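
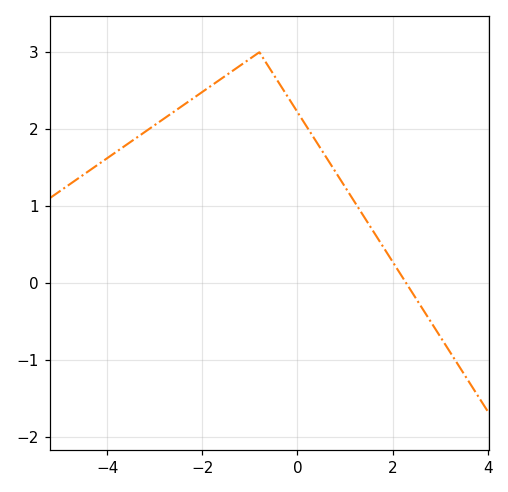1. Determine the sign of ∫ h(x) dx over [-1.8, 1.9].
positive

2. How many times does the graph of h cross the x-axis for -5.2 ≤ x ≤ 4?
1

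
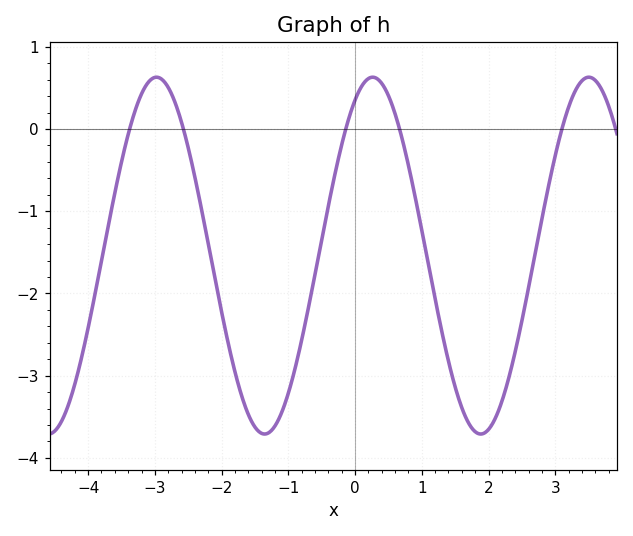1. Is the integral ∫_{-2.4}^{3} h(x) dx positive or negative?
negative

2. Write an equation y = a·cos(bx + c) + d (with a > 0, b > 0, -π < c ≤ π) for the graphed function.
y = 2.17cos(1.9x - 0.51) - 1.54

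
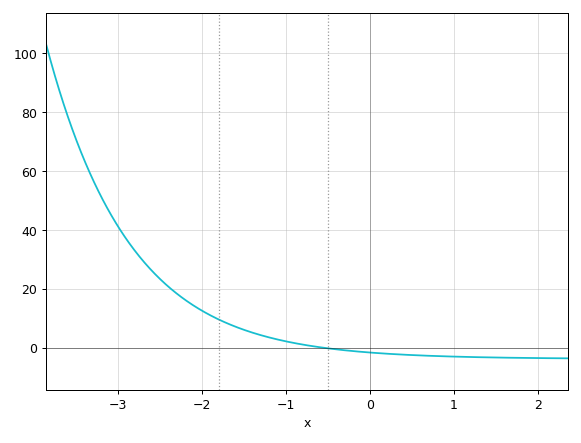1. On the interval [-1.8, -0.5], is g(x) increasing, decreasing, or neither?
decreasing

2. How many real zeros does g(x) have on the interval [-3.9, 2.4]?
1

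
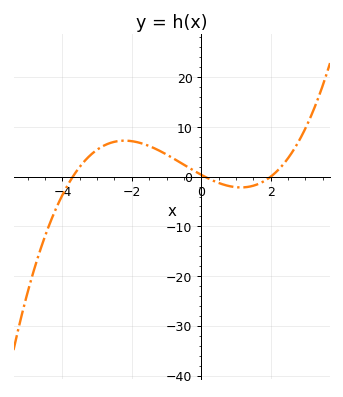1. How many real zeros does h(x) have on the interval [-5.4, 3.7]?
3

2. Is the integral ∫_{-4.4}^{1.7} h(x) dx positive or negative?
positive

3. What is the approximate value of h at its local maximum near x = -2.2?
7.25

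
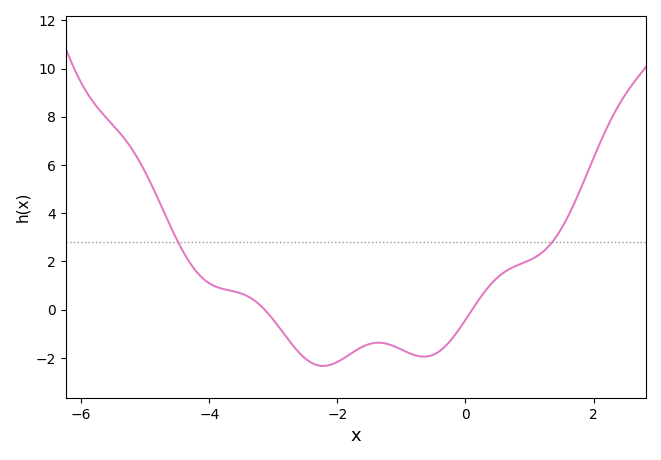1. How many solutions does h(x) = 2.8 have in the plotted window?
2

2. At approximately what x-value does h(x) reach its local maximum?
-1.4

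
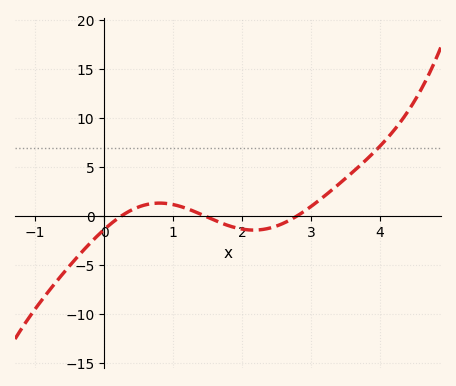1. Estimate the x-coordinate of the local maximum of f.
0.803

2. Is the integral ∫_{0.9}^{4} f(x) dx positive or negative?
positive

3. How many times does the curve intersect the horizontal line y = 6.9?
1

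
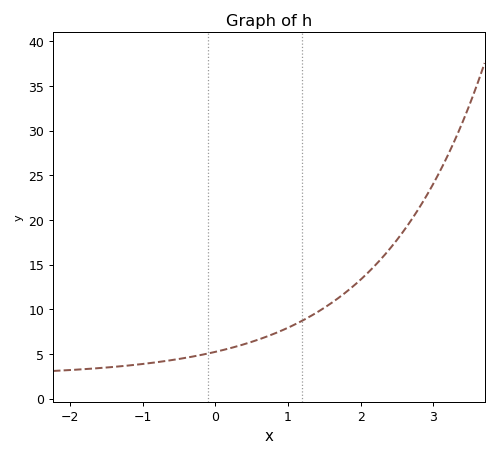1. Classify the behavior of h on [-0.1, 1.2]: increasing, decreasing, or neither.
increasing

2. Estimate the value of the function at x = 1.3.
9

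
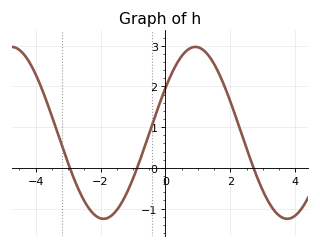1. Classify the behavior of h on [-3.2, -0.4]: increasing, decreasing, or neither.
neither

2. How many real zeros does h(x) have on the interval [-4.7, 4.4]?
3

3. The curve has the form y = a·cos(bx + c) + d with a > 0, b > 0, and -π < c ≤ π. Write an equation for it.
y = 2.11cos(1.1x - 1) + 0.86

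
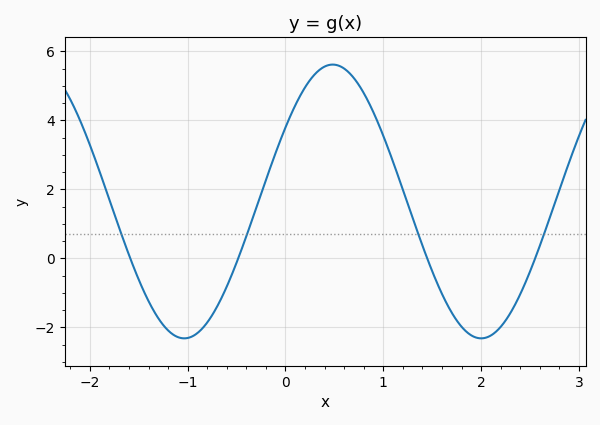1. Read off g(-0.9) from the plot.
-2.17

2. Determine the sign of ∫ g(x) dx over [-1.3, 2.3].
positive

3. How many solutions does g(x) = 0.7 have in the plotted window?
4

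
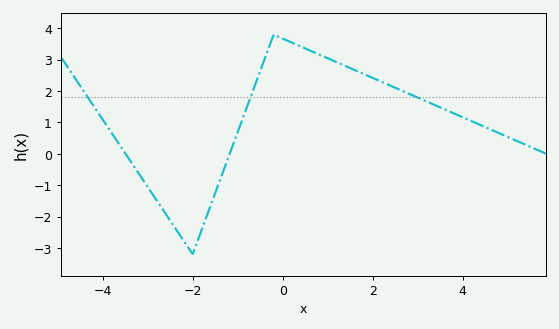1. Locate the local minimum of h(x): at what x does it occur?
-2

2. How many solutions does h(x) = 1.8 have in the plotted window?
3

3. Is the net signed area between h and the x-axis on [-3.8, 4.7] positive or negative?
positive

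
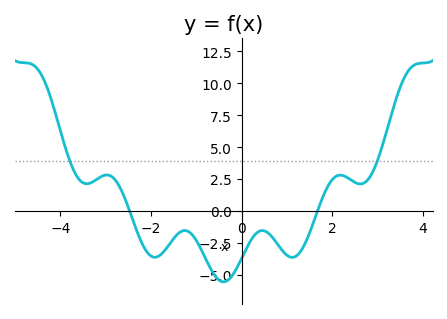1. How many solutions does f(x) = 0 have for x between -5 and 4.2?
2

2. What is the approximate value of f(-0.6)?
-5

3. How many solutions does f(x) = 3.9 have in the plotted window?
2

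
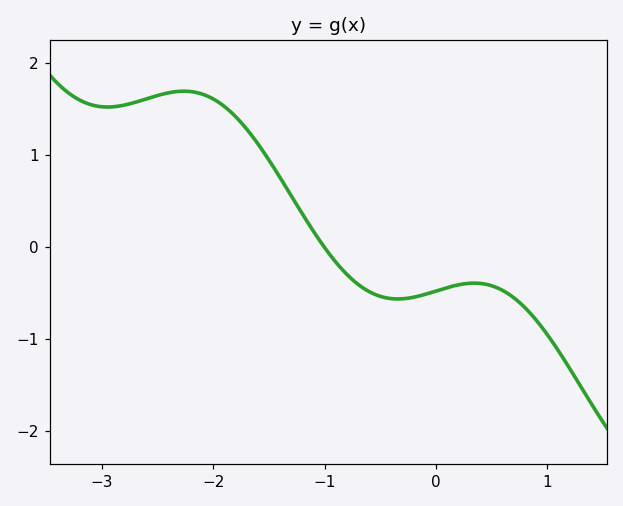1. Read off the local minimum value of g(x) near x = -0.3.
-0.566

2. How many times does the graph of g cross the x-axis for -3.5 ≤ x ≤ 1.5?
1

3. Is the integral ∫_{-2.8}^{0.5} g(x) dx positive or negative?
positive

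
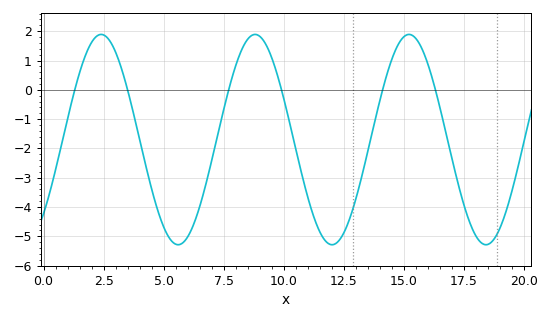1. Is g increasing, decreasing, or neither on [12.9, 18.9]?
neither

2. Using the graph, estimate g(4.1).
-2.05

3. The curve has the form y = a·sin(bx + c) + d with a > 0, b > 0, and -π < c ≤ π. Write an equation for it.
y = 3.59sin(0.98x - 0.78) - 1.7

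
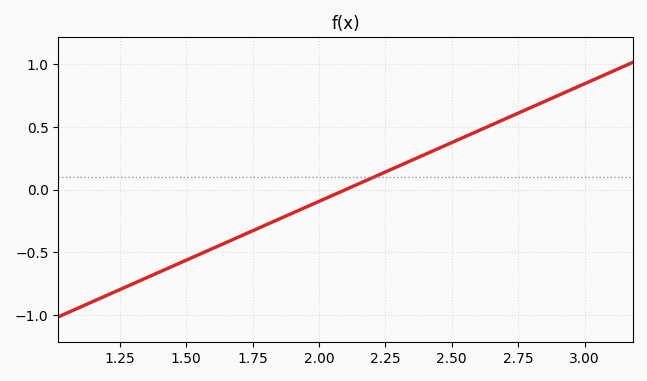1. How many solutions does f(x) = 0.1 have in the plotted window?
1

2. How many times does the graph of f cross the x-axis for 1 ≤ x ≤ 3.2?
1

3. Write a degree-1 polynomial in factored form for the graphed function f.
y = 0.94(x - 2.1)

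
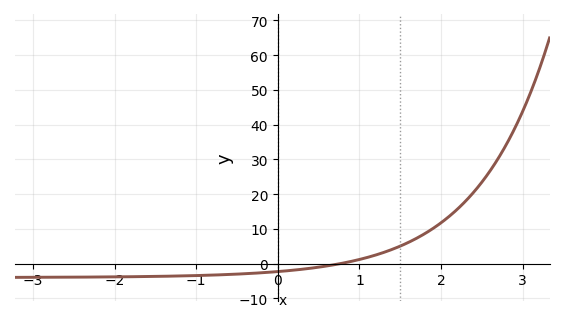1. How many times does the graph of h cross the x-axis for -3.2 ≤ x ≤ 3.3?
1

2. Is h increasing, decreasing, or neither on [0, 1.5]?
increasing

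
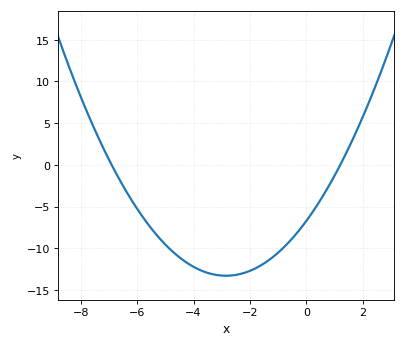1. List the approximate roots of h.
-6.9, 1.2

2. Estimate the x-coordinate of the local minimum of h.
-2.85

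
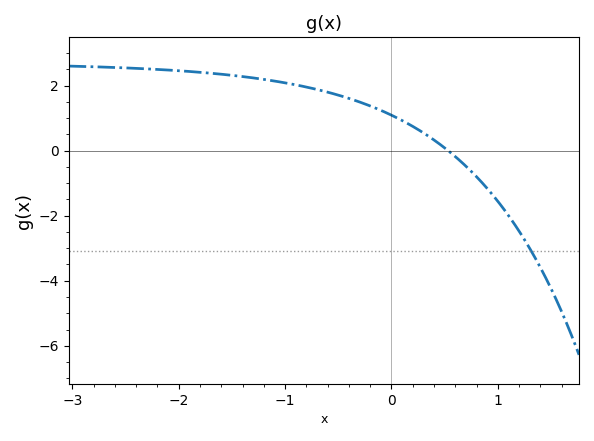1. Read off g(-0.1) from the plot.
1.24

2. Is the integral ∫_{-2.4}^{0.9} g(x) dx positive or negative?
positive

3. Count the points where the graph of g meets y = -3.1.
1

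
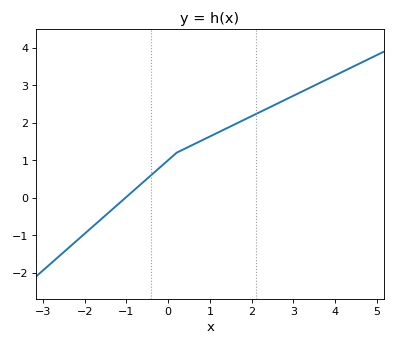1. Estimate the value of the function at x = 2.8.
2.61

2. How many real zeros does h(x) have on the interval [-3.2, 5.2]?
1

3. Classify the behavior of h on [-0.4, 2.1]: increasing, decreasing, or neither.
increasing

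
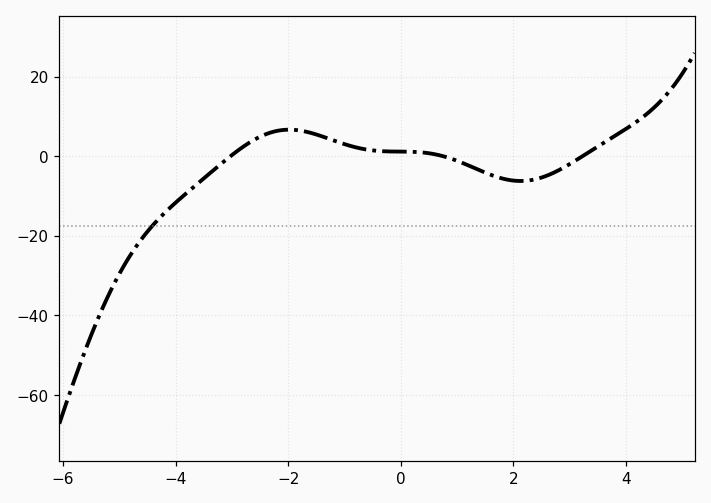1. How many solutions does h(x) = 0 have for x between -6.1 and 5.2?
3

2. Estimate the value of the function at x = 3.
-2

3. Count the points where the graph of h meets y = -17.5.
1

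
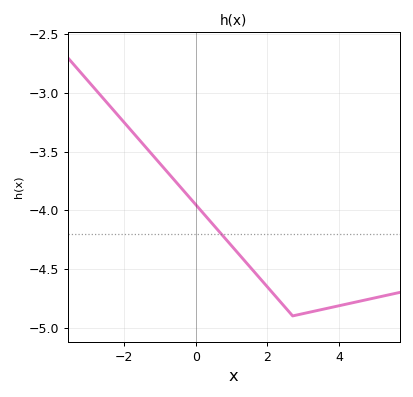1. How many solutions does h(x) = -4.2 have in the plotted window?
1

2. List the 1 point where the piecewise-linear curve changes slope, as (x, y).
(2.7, -4.9)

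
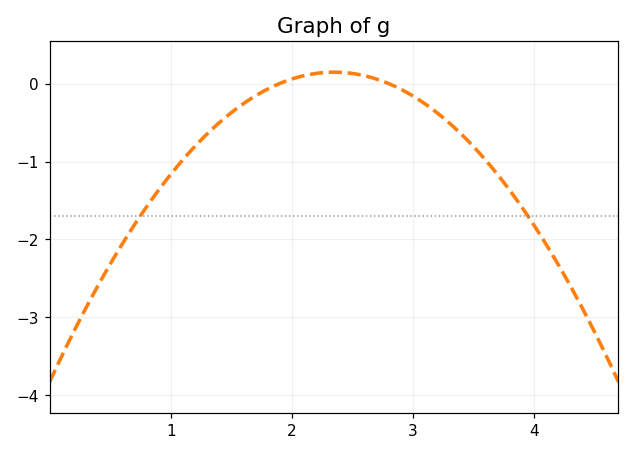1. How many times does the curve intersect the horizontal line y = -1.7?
2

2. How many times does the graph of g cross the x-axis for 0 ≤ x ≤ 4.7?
2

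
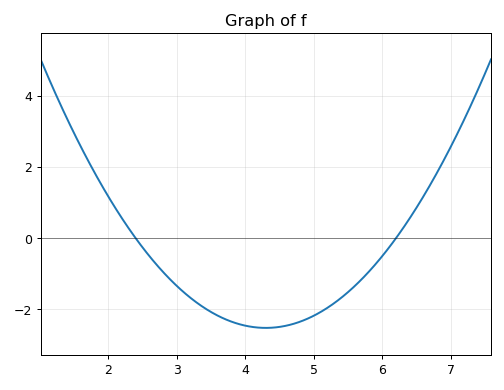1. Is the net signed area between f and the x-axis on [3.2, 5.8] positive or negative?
negative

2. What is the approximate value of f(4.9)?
-2.2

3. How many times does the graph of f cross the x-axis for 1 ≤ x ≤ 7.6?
2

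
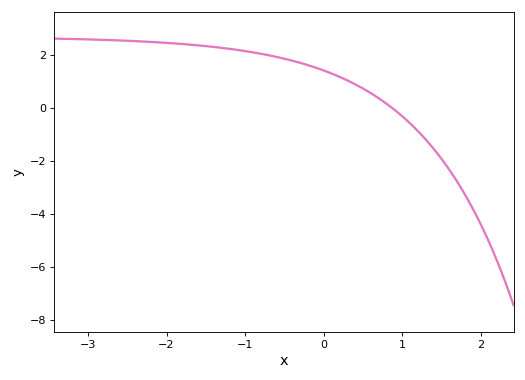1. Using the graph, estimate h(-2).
2.4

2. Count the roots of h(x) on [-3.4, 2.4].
1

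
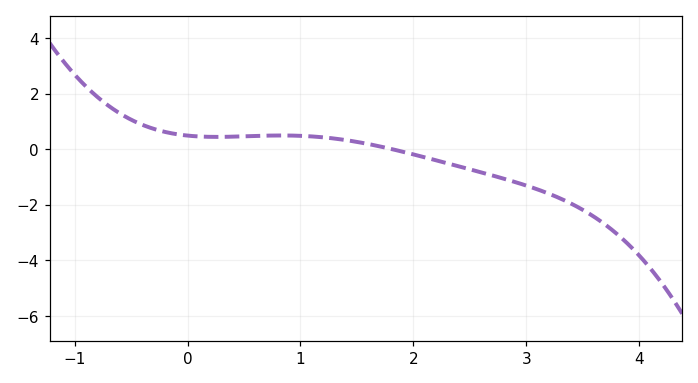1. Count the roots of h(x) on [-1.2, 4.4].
1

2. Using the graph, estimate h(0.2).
0.4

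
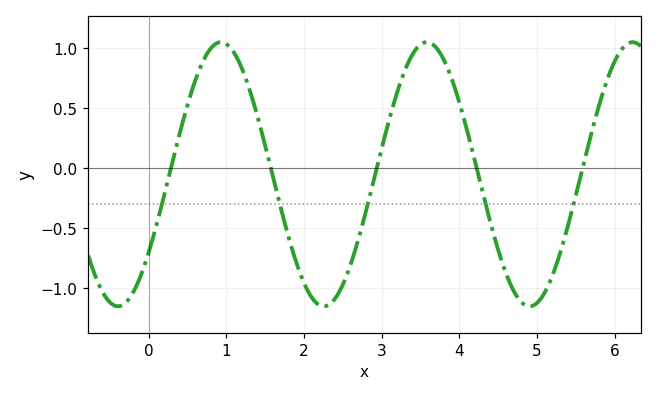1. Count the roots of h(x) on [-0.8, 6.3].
5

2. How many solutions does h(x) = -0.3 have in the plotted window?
5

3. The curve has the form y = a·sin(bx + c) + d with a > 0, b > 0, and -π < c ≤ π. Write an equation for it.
y = 1.1sin(2.4x - 0.63) - 0.05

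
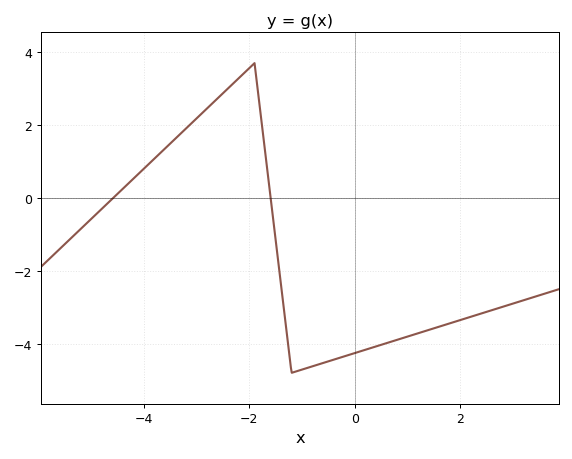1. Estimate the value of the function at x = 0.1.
-4.2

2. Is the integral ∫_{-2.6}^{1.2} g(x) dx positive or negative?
negative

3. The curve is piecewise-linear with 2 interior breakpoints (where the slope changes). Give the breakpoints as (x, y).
(-1.9, 3.7); (-1.2, -4.8)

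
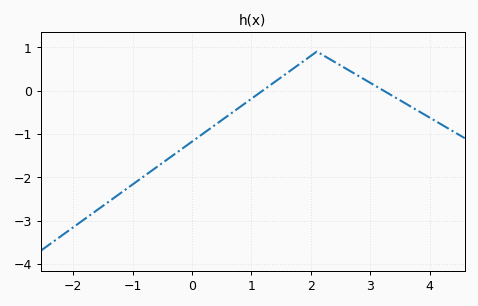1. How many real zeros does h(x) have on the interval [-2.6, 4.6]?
2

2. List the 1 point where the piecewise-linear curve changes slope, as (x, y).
(2.1, 0.9)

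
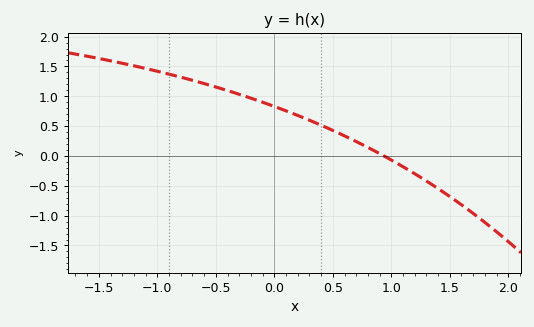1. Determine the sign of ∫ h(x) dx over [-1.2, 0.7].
positive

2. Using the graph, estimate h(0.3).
0.6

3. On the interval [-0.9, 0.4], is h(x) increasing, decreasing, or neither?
decreasing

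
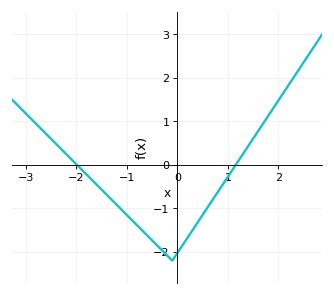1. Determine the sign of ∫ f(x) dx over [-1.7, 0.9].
negative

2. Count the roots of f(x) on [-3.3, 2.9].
2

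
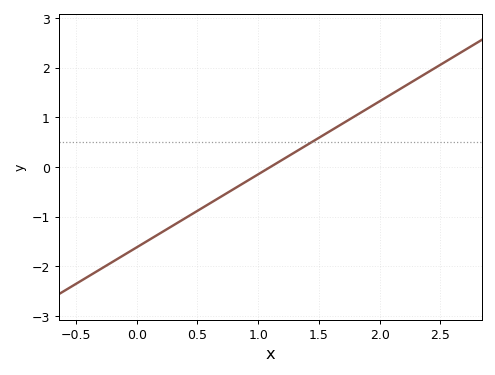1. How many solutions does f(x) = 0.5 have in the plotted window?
1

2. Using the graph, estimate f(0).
-1.62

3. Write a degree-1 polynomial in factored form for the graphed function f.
y = 1.47(x - 1.1)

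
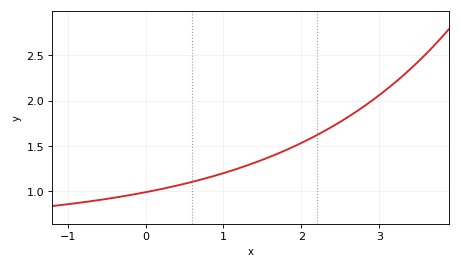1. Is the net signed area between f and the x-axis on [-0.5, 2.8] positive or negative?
positive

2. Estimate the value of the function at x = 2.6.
1.8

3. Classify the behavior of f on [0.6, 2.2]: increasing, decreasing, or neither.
increasing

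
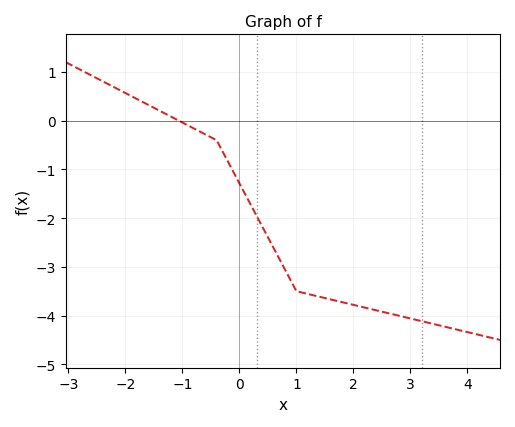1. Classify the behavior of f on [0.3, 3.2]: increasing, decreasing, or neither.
decreasing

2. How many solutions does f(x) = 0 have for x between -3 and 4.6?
1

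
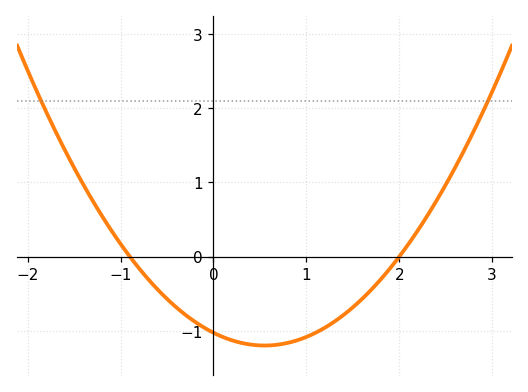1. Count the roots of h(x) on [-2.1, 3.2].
2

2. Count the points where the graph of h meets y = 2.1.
2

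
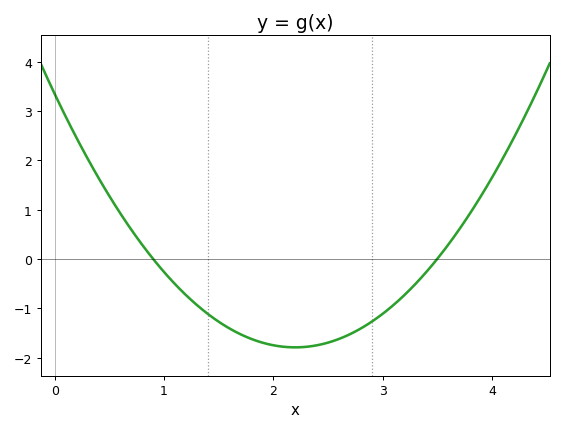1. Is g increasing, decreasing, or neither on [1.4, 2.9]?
neither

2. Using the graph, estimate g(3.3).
-0.5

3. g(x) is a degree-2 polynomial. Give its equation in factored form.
y = 1.06(x - 0.9)(x - 3.5)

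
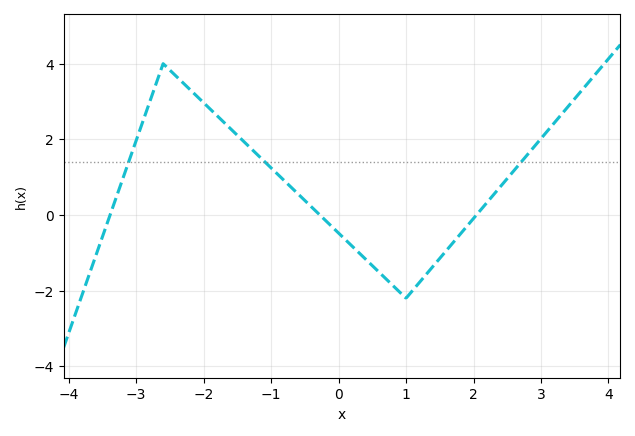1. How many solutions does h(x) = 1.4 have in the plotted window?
3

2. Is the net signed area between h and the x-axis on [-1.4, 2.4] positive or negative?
negative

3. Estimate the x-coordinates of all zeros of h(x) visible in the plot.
-3.4, -0.2, 2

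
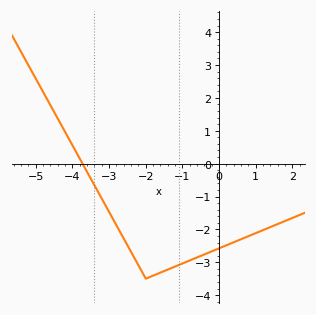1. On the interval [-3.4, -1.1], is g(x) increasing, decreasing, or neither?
neither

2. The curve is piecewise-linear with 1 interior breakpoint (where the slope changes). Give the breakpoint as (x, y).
(-2, -3.5)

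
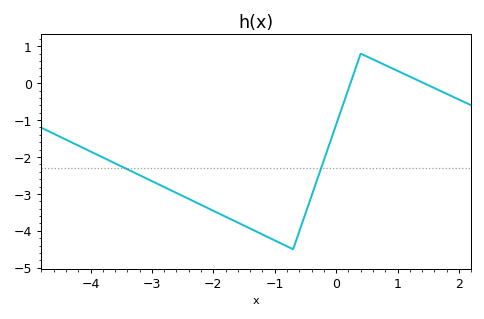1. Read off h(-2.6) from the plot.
-2.97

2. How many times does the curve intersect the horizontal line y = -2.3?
2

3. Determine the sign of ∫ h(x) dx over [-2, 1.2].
negative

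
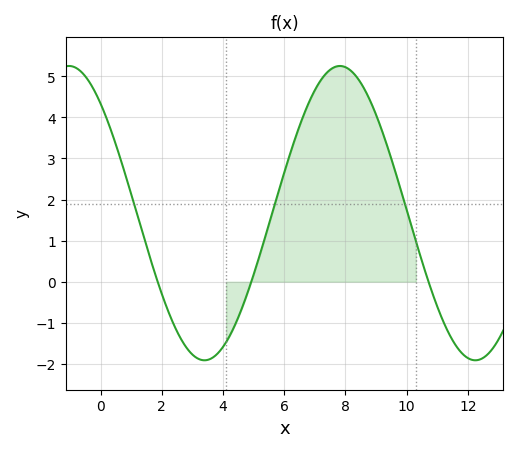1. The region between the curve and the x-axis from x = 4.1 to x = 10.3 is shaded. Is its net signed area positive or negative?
positive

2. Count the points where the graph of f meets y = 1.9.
3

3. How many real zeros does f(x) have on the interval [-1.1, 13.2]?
3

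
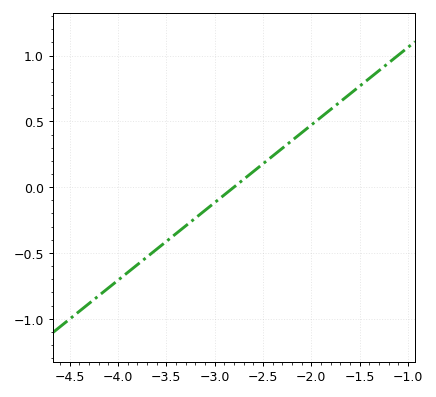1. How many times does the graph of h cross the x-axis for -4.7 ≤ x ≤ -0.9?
1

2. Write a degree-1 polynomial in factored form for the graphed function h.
y = 0.59(x + 2.8)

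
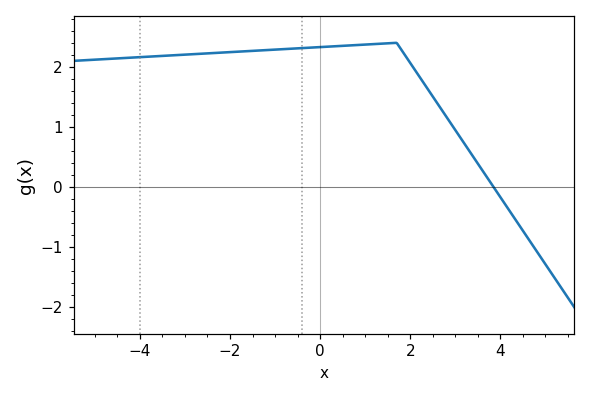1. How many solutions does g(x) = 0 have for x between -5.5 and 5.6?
1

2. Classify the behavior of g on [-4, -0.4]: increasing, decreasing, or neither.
increasing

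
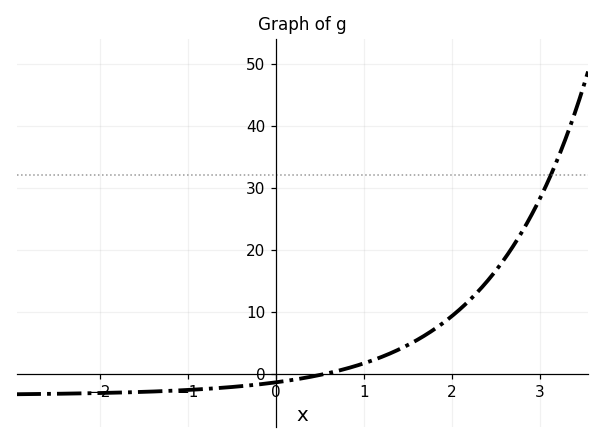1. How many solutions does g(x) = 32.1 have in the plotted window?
1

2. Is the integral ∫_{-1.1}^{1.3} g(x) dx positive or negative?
negative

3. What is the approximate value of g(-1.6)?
-2.96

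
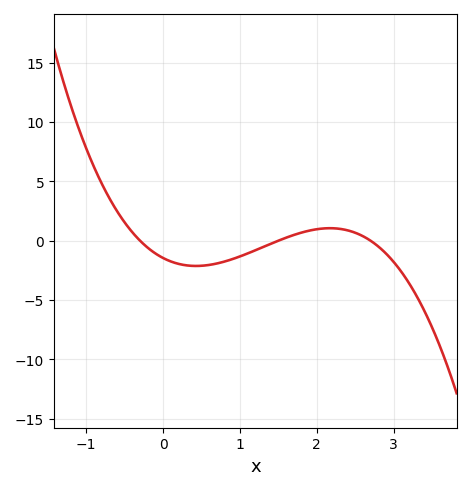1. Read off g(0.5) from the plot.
-2.11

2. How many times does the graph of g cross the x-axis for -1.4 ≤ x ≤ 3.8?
3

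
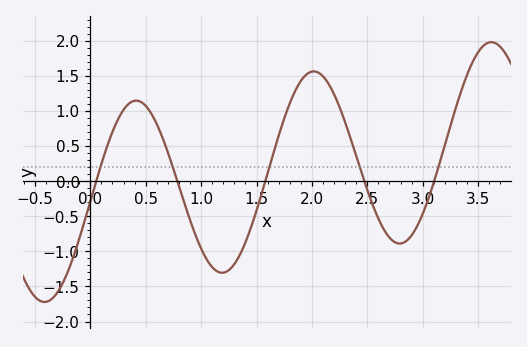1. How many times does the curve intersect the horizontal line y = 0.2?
5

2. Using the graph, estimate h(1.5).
-0.418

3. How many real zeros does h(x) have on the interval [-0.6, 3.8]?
5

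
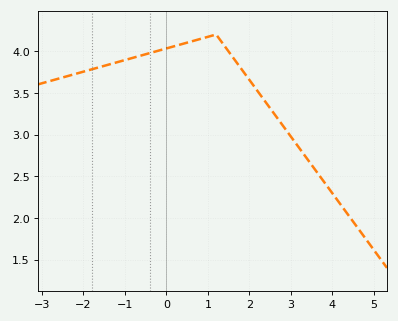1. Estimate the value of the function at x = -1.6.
3.81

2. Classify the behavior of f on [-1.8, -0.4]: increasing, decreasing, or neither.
increasing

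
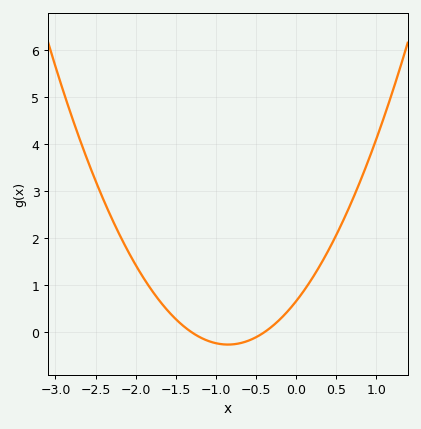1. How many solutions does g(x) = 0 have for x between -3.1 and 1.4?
2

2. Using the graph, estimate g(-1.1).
-0.179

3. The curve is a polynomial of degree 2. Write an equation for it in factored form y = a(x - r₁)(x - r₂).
y = 1.28(x + 1.3)(x + 0.4)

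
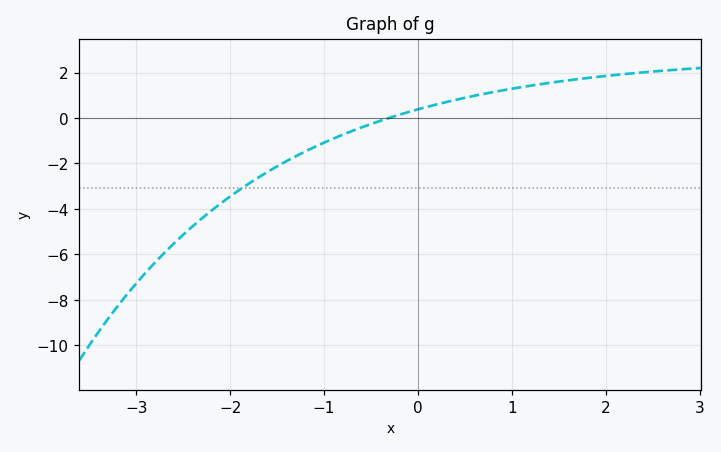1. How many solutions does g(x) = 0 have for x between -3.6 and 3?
1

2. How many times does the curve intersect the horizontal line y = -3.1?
1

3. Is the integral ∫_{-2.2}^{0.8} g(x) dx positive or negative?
negative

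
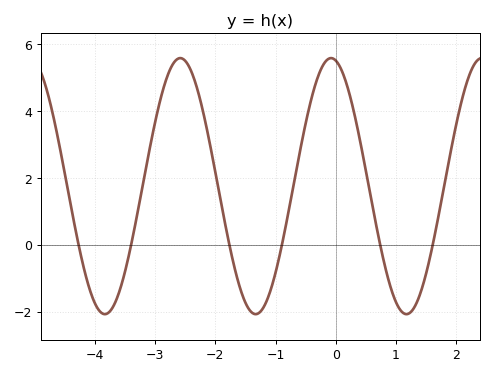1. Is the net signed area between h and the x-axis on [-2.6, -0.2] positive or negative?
positive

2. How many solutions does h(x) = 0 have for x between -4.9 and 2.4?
6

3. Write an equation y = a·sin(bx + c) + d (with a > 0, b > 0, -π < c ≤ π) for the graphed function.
y = 3.83sin(2.5x + 1.8) + 1.76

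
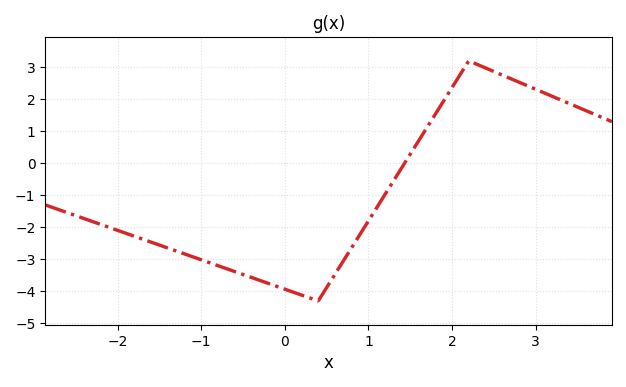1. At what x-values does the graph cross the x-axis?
1.43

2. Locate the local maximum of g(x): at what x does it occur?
2.2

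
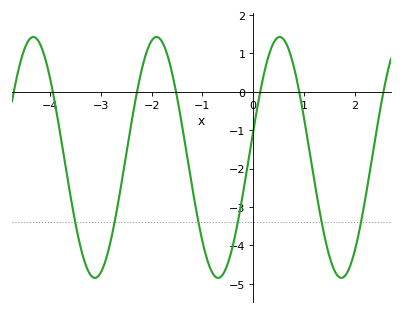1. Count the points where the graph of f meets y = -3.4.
6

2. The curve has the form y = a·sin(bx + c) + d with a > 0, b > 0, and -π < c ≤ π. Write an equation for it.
y = 3.14sin(2.59x + 0.22) - 1.71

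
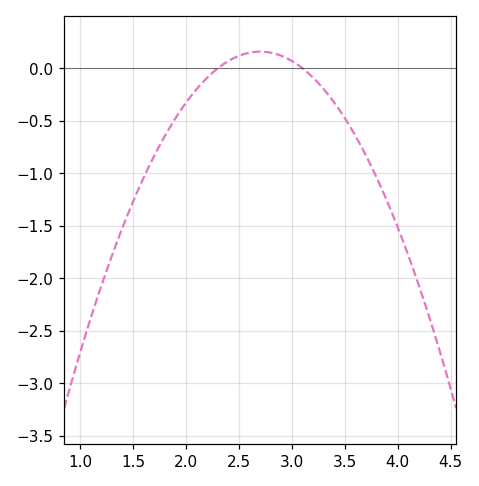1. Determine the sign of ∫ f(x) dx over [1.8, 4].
negative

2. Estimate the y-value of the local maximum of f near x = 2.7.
0.158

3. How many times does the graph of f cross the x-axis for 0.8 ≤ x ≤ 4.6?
2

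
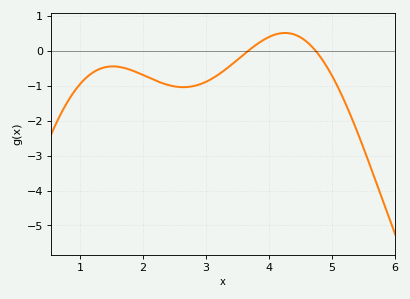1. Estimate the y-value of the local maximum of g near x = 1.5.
-0.452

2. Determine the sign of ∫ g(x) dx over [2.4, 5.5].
negative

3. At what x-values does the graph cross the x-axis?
3.68, 4.74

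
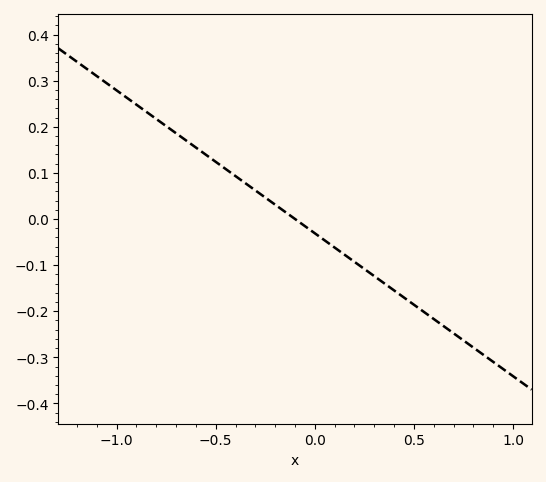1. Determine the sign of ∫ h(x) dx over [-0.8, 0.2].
positive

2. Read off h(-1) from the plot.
0.28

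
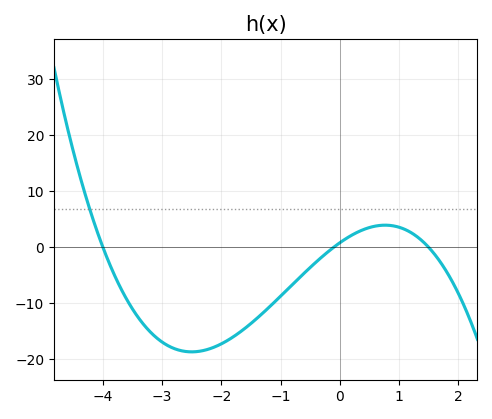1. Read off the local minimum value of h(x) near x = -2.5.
-18.7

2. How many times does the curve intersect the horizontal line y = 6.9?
1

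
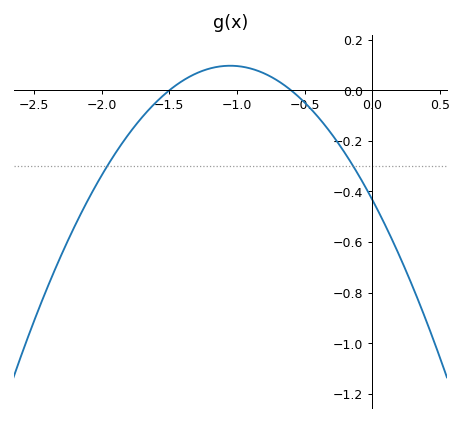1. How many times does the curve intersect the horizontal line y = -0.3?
2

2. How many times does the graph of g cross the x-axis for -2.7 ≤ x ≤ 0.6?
2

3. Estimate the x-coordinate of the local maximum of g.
-1.05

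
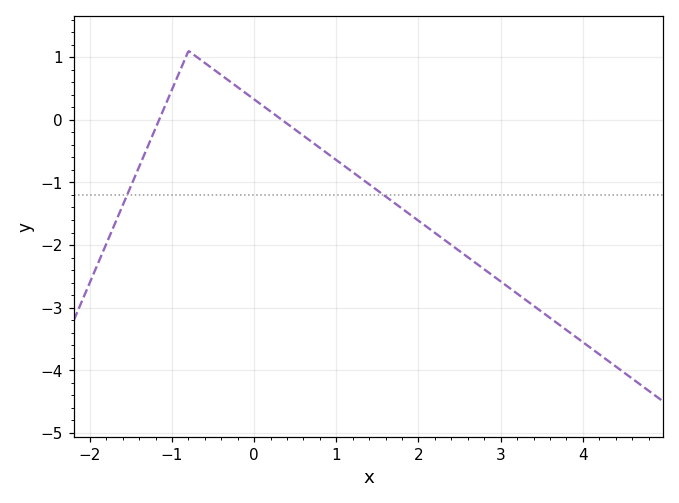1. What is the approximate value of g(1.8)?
-1.42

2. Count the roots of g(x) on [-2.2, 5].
2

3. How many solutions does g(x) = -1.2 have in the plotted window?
2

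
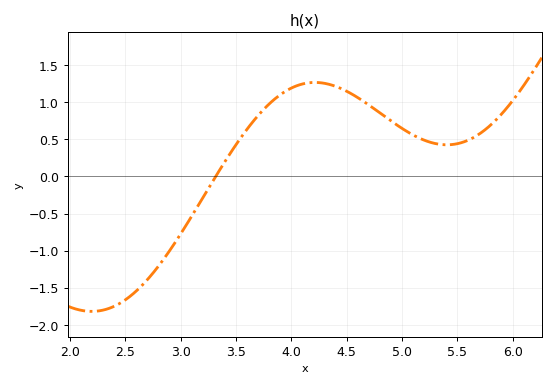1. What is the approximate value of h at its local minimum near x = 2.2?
-1.82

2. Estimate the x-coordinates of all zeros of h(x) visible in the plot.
3.32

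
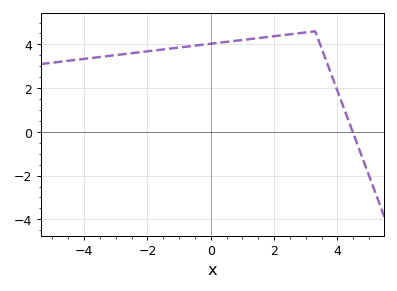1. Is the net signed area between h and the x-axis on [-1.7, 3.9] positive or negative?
positive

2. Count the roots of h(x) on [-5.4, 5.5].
1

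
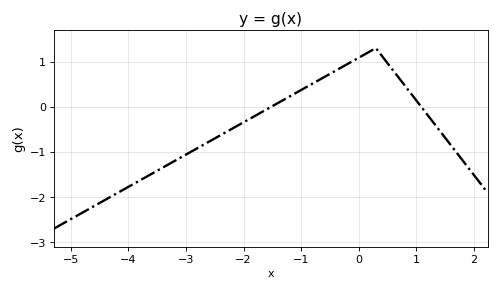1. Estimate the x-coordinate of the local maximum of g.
0.2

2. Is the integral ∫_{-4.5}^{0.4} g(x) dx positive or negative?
negative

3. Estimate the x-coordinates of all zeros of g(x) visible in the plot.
-1.6, 1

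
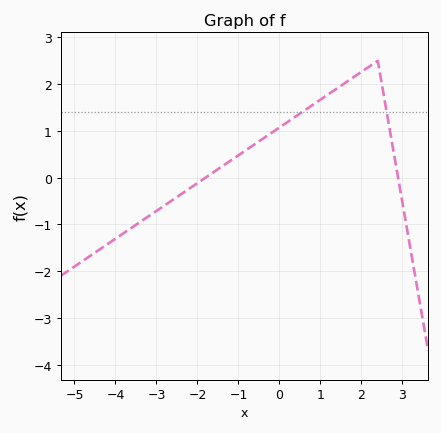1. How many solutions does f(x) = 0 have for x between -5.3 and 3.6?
2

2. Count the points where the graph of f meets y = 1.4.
2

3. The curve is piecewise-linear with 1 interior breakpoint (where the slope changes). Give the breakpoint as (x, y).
(2.4, 2.5)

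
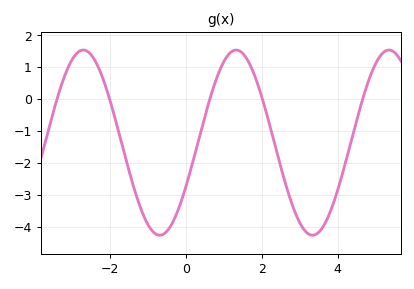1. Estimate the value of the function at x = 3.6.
-4.04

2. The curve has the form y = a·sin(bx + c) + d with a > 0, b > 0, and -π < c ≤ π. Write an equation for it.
y = 2.9sin(1.56x - 0.502) - 1.37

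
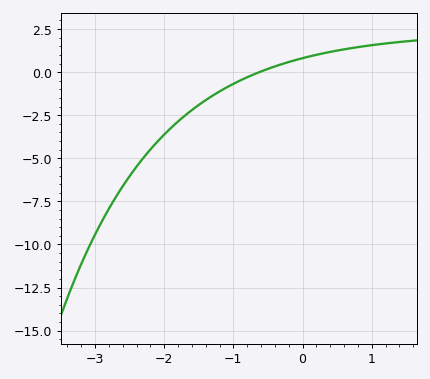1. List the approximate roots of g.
-0.6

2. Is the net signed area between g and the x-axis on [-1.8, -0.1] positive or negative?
negative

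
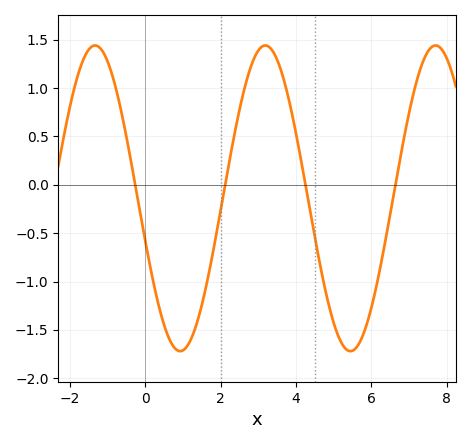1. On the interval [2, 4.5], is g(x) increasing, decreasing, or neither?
neither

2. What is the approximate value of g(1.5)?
-1.25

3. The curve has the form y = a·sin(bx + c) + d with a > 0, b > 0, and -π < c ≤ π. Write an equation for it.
y = 1.58sin(1.39x - 2.86) - 0.14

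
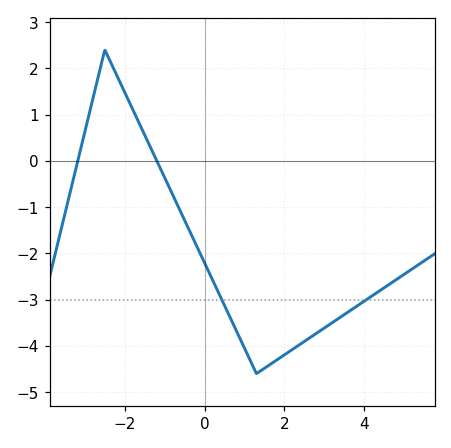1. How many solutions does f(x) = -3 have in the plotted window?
2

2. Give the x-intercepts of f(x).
-3.18, -1.2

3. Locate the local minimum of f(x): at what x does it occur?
1.3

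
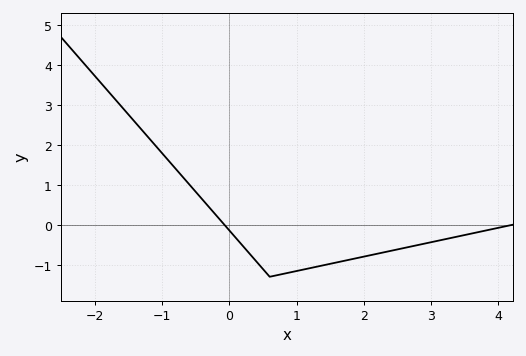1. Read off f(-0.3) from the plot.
0.437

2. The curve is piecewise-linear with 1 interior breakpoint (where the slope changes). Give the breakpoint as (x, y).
(0.6, -1.3)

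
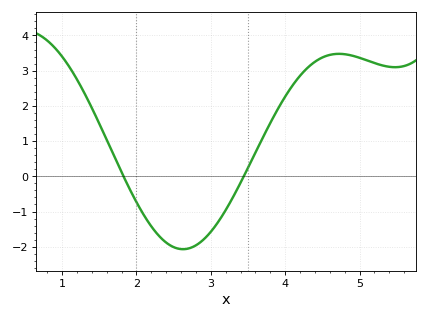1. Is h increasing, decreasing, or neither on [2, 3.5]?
neither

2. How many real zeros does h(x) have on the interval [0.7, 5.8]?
2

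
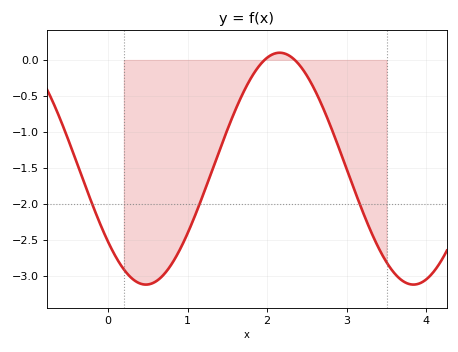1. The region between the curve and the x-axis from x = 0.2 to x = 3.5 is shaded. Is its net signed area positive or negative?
negative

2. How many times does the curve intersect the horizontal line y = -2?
3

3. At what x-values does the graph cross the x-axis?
2, 2.3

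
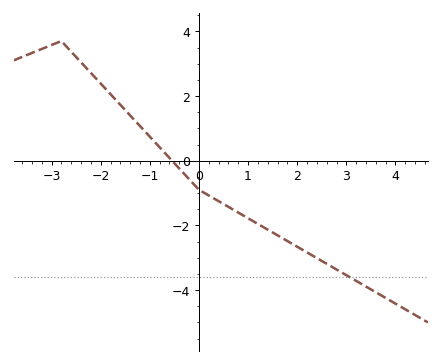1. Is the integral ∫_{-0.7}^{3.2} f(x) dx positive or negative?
negative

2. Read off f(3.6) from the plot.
-4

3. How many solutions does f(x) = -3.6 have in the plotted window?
1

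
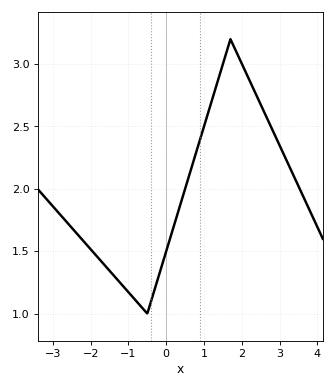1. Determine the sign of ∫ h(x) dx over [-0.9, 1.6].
positive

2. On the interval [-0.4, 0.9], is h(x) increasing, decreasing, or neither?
increasing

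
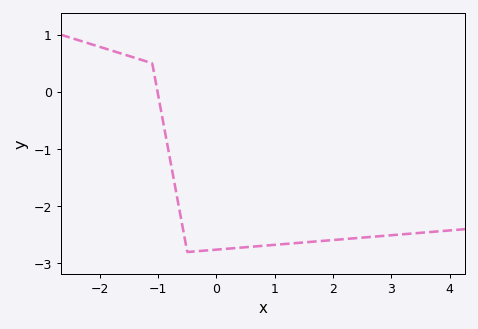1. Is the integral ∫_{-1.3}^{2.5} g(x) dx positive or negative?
negative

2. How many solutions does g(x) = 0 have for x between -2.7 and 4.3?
1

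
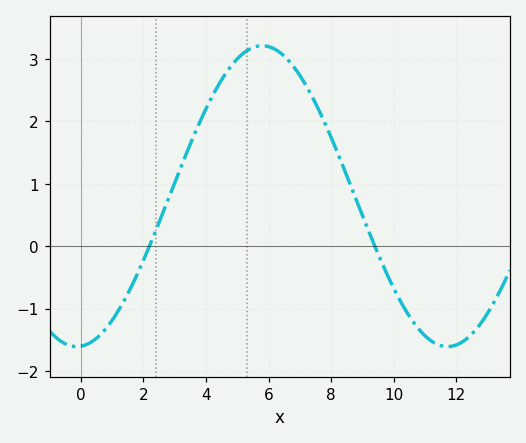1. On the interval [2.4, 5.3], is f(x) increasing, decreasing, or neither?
increasing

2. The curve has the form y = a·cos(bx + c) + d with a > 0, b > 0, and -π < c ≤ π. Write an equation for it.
y = 2.41cos(0.53x - 3.07) + 0.8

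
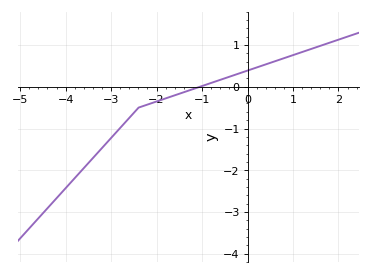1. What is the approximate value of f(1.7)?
1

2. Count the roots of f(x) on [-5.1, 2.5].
1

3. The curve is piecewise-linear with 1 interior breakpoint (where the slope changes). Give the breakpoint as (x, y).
(-2.4, -0.5)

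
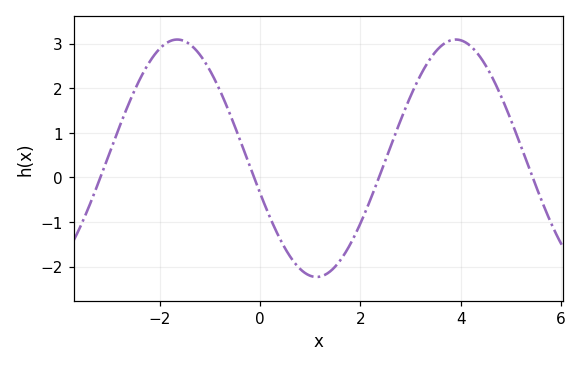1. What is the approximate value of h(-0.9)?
2.2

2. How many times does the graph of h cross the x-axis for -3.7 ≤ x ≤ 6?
4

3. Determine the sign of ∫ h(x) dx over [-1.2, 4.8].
positive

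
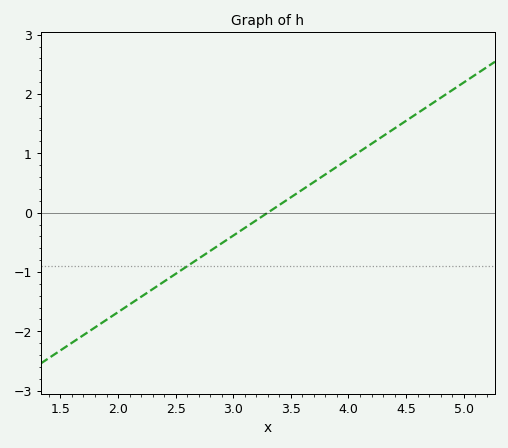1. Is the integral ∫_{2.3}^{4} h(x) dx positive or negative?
negative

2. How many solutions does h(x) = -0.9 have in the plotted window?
1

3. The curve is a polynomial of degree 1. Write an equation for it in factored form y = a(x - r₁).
y = 1.29(x - 3.3)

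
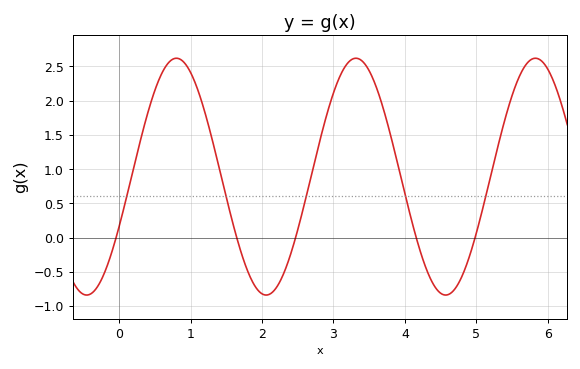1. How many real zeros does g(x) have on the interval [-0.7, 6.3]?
5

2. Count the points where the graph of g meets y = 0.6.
5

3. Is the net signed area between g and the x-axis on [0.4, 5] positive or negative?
positive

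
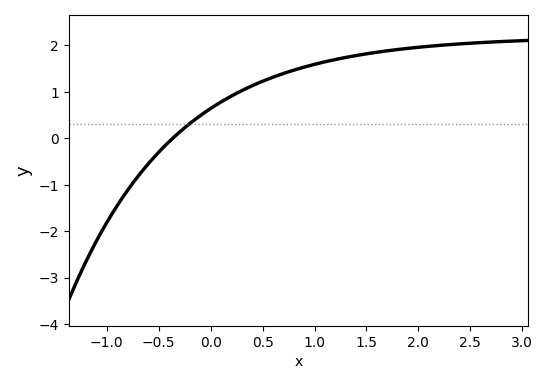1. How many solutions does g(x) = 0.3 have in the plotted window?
1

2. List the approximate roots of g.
-0.4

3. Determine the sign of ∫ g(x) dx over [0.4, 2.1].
positive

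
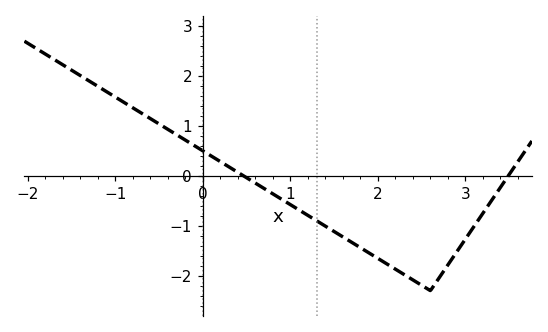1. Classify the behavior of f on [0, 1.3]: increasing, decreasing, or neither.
decreasing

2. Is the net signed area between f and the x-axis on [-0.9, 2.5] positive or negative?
negative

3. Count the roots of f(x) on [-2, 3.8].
2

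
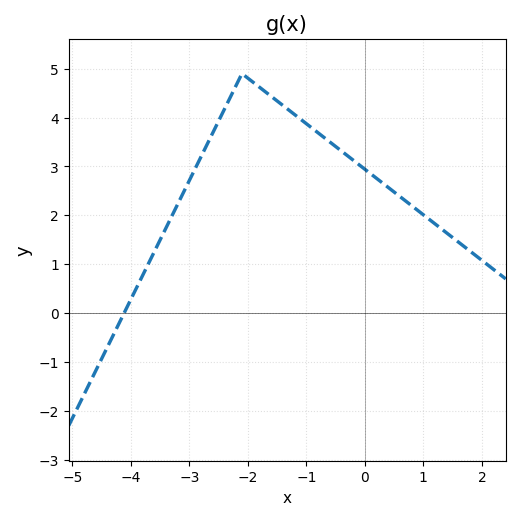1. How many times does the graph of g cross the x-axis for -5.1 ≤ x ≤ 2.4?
1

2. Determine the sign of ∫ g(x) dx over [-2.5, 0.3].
positive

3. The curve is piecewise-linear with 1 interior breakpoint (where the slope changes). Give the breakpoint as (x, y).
(-2.1, 4.9)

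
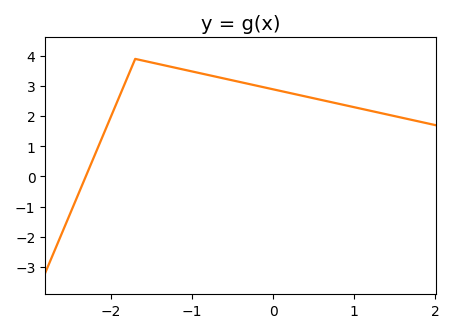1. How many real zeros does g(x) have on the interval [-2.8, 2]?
1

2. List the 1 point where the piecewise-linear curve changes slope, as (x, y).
(-1.7, 3.9)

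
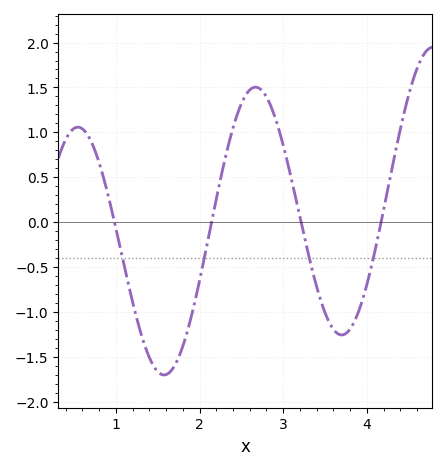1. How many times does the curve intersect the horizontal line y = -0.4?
4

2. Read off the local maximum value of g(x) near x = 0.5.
1.06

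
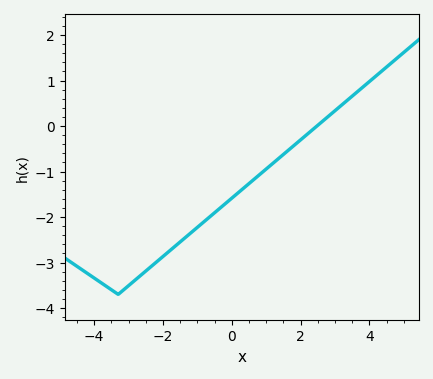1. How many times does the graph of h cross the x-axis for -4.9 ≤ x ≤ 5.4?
1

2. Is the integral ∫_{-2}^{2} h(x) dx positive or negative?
negative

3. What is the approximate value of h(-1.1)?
-2.3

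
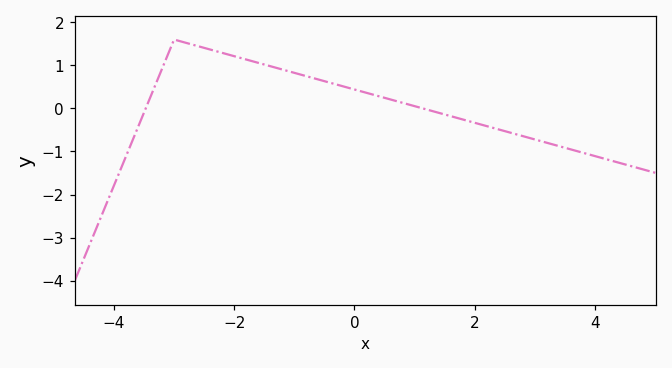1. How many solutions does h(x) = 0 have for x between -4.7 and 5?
2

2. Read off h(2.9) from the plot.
-0.7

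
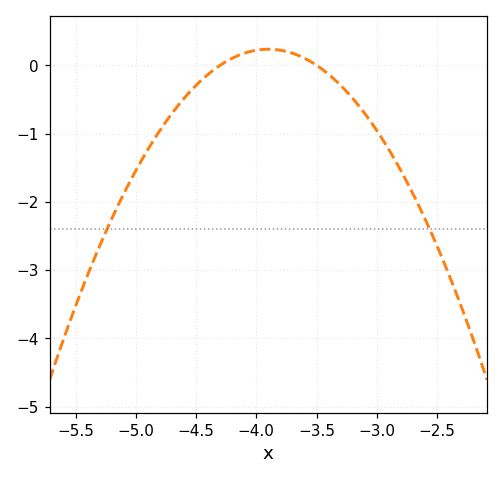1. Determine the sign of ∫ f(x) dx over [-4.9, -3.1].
negative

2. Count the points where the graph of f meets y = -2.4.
2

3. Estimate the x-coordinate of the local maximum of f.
-3.9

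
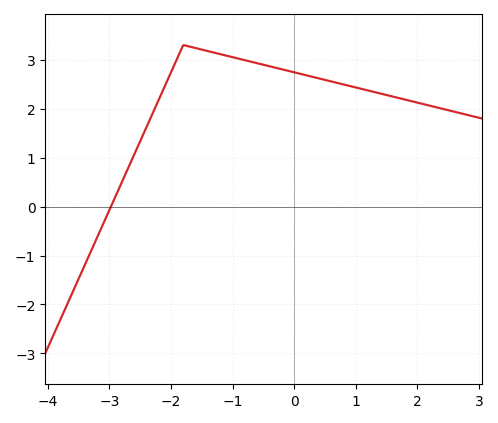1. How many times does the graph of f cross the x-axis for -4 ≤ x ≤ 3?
1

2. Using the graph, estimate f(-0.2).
2.8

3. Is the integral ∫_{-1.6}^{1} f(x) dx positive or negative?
positive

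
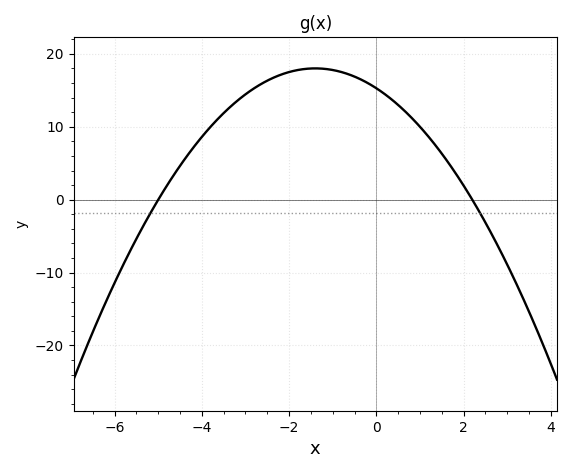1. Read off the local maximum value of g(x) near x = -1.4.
18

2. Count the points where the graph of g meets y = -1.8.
2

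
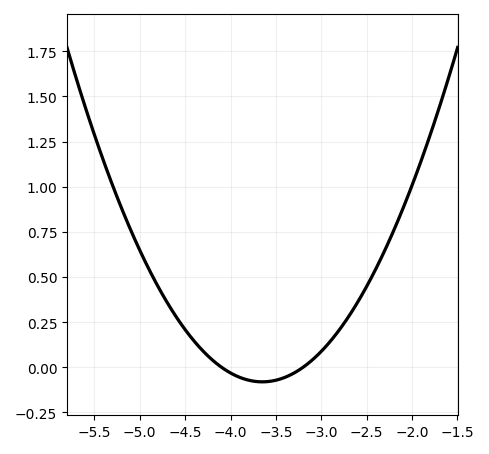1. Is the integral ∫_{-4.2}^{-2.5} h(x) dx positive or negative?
positive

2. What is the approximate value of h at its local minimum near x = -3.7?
-0.1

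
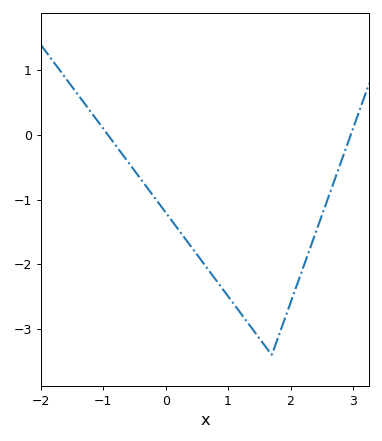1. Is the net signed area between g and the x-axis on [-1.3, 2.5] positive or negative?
negative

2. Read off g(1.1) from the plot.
-2.62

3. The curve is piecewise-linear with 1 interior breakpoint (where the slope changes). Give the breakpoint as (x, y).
(1.7, -3.4)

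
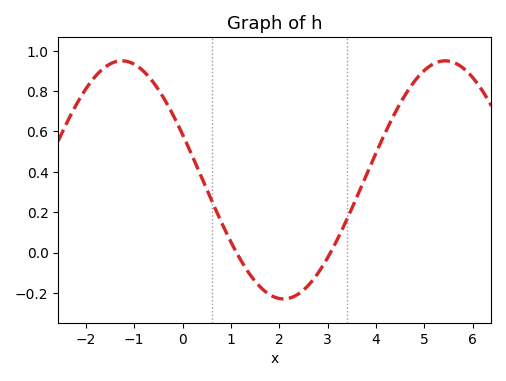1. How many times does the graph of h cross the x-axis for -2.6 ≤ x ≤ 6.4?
2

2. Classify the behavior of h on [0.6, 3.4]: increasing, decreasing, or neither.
neither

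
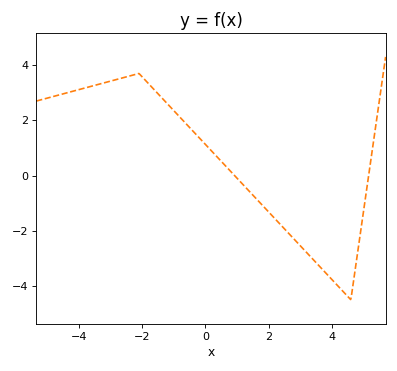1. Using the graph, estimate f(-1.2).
2.6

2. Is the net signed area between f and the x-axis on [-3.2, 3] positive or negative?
positive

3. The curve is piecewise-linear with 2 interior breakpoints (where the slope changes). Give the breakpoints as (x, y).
(-2.1, 3.7); (4.6, -4.5)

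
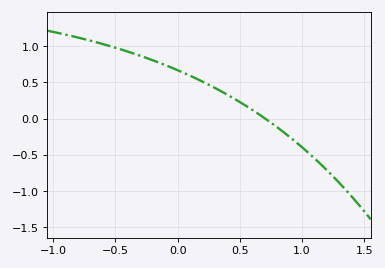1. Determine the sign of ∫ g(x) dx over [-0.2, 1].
positive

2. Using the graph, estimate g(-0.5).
1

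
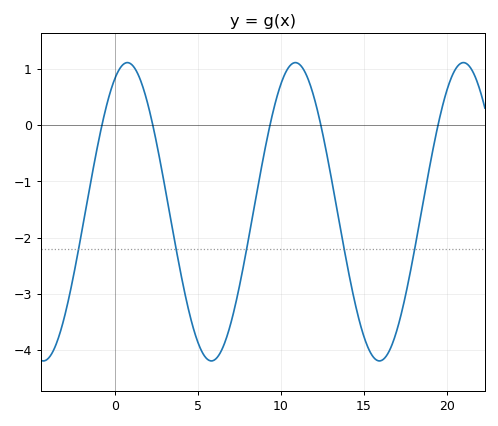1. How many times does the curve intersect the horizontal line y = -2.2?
5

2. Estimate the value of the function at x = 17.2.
-3.4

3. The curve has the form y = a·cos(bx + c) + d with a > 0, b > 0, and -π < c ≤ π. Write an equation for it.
y = 2.65cos(0.62x - 0.46) - 1.54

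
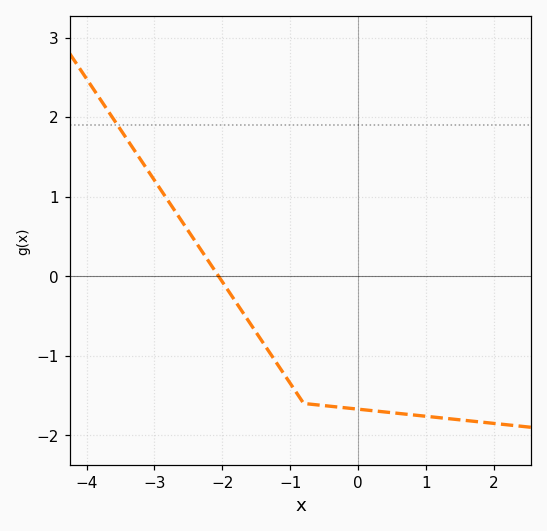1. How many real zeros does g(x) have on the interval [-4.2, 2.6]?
1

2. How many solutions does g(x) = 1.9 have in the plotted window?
1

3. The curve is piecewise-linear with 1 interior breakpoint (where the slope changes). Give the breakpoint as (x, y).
(-0.8, -1.6)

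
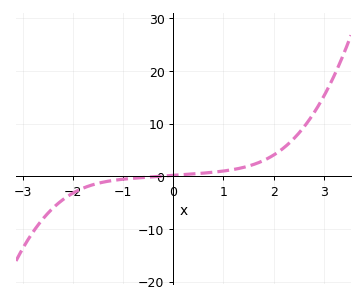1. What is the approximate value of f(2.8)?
12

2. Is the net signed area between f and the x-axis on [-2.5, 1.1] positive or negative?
negative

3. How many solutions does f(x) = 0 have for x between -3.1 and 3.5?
1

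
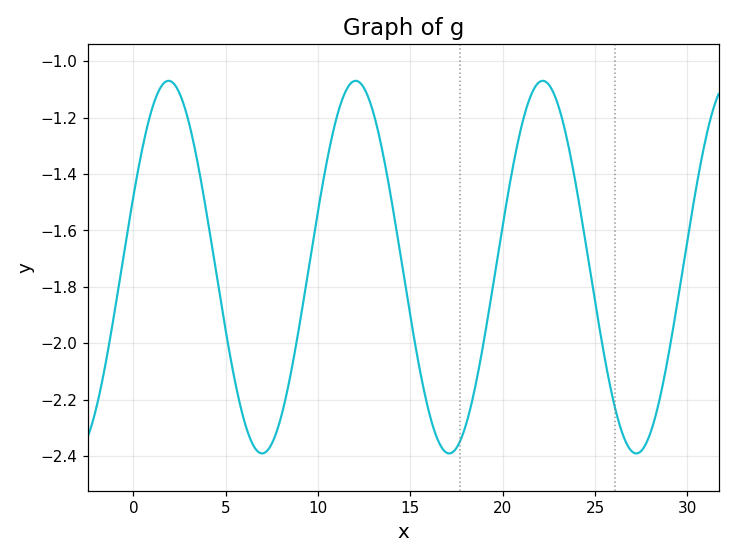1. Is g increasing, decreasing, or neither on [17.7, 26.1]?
neither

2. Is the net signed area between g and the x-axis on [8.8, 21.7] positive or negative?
negative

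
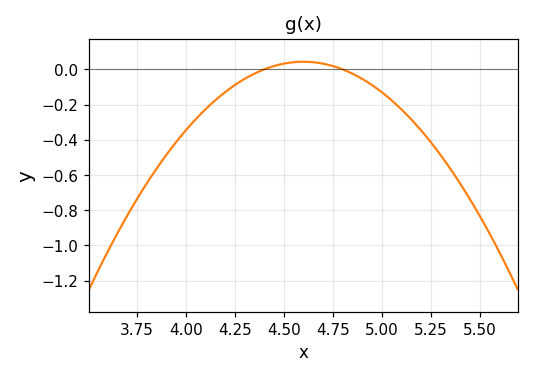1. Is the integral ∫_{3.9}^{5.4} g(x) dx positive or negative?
negative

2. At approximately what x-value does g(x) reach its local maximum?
4.6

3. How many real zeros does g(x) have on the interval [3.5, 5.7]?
2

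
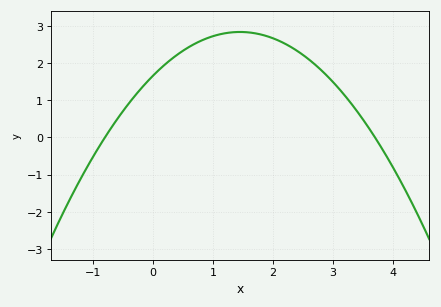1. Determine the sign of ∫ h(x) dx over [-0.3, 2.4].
positive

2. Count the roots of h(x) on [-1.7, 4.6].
2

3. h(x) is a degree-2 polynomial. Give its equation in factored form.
y = -0.56(x + 0.8)(x - 3.7)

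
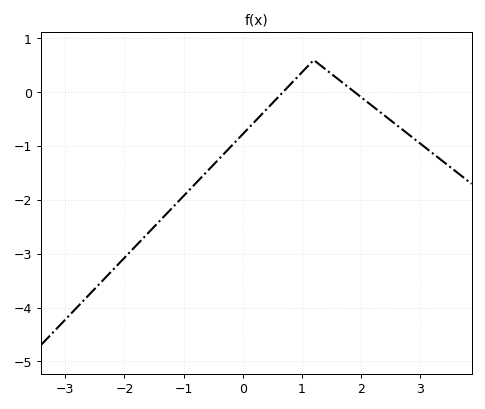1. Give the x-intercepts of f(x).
0.7, 1.9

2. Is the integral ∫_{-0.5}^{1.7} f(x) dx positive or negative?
negative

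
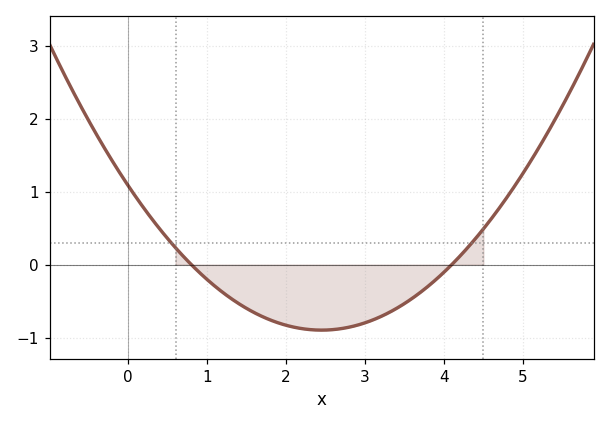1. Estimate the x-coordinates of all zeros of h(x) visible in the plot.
0.8, 4.1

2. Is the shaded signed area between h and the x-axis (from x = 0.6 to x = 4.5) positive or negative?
negative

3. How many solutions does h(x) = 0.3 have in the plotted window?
2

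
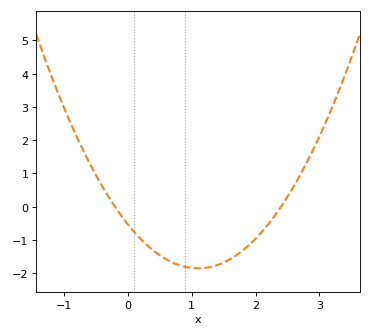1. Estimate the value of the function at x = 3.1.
2.54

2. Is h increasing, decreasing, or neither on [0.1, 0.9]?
decreasing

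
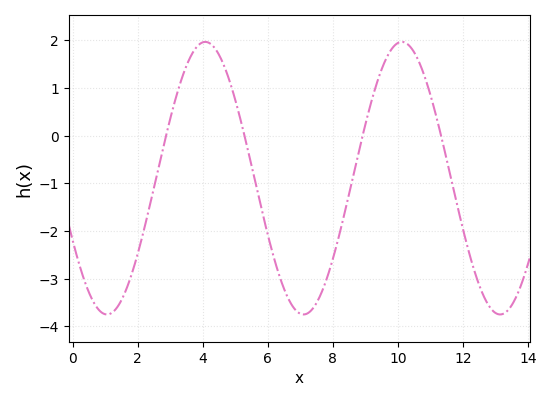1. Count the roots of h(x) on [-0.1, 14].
4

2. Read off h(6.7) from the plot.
-3.5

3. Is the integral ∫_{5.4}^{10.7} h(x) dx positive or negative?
negative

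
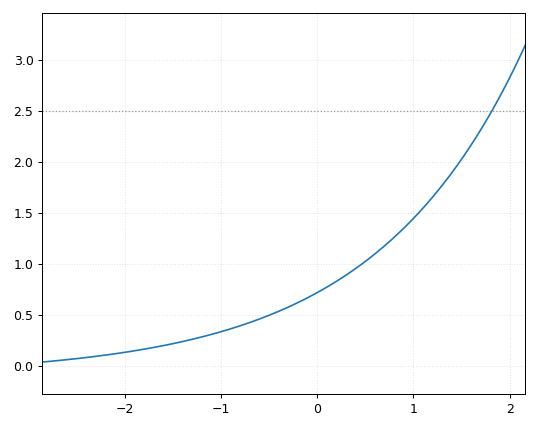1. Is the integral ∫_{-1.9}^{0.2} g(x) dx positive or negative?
positive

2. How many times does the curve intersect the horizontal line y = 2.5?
1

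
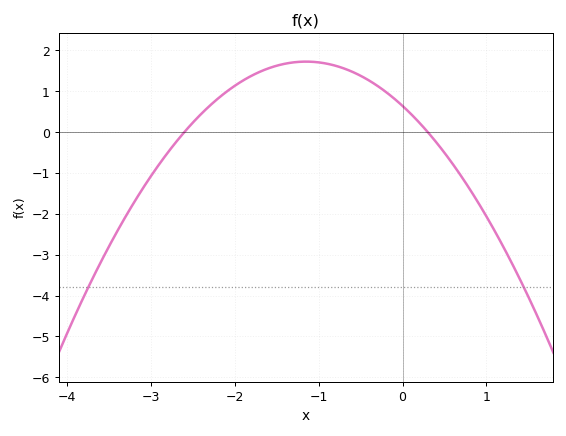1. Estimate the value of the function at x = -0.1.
0.82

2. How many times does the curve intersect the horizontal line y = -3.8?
2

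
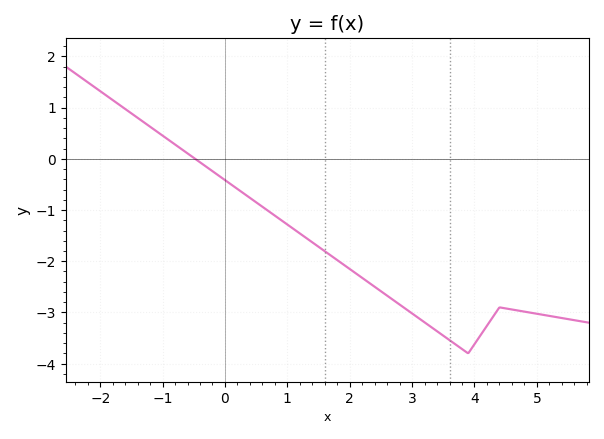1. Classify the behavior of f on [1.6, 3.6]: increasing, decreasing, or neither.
decreasing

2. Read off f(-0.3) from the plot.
-0.155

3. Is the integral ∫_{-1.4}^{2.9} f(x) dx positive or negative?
negative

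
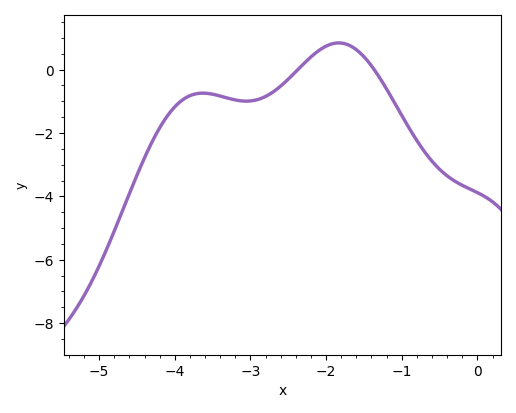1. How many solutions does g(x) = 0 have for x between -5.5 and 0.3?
2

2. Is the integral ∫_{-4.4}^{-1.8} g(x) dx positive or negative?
negative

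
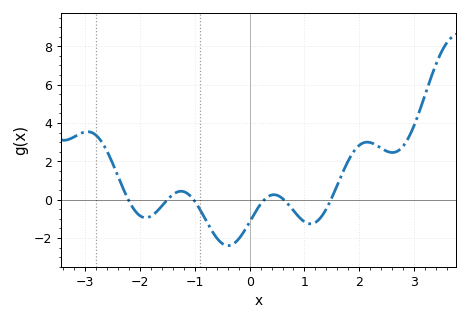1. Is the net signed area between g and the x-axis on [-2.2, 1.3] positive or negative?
negative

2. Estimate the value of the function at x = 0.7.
-0.2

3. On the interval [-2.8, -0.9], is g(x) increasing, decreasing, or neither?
neither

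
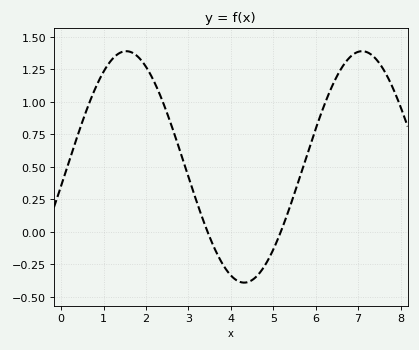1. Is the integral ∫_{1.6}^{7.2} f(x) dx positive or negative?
positive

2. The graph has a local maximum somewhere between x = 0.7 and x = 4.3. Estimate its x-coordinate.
1.53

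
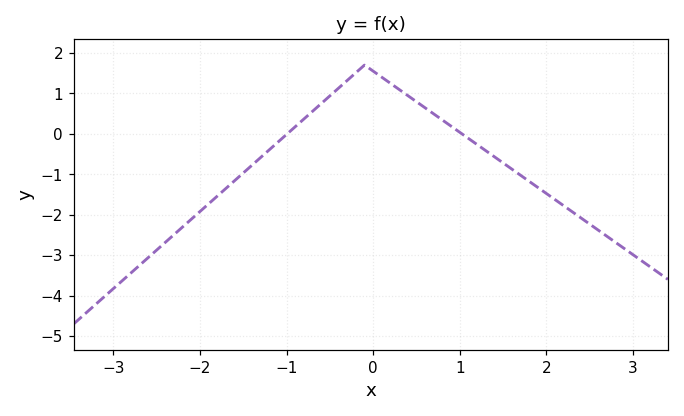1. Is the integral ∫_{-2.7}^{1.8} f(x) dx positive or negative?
negative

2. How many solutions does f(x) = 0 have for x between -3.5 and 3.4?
2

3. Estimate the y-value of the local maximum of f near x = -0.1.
1.7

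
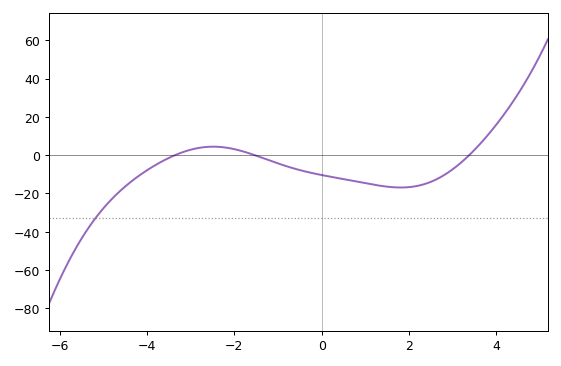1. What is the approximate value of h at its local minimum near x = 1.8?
-16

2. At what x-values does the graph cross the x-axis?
-3.4, -1.6, 3.4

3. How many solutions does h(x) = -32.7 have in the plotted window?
1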